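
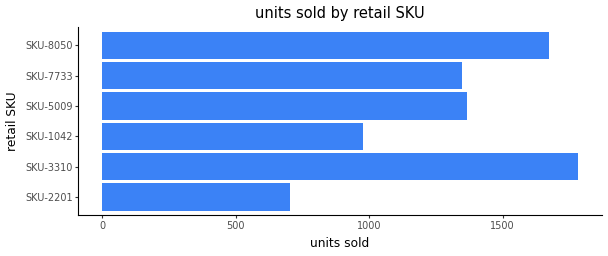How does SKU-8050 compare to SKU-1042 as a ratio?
≈ 1.6×

SKU-8050 ≈ 1600, SKU-1042 ≈ 1000; 1600/1000 ≈ 1.6.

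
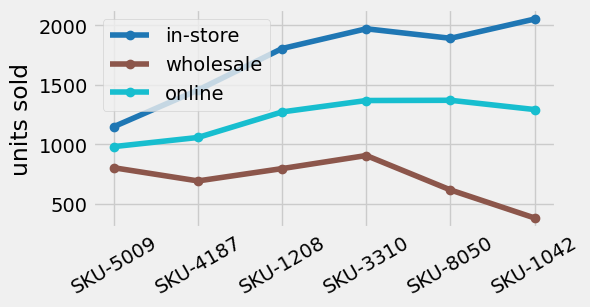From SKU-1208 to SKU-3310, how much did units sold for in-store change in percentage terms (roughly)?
≈ +11.1%

SKU-1208 ≈ 1800, SKU-3310 ≈ 2000; (2000 − 1800) / 1800 ≈ +11.1%.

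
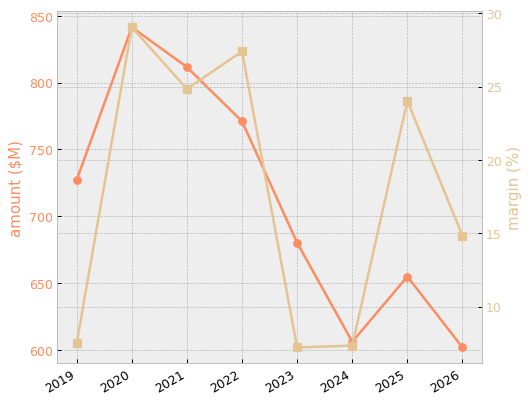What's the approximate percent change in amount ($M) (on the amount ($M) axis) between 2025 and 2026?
≈ -9.1%

2025 ≈ 660, 2026 ≈ 600; (600 − 660) / 660 ≈ -9.1%.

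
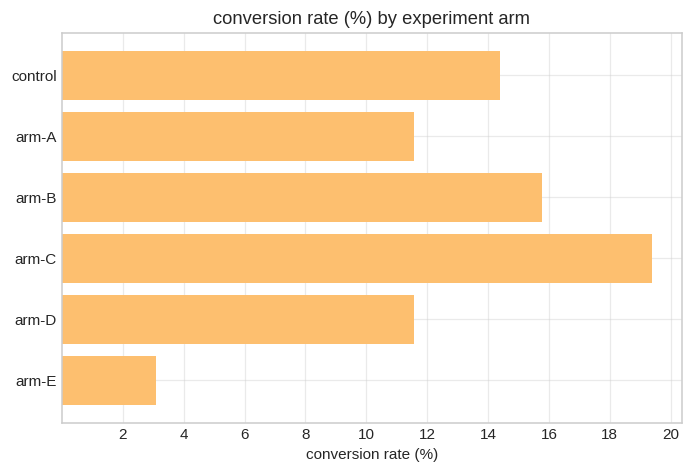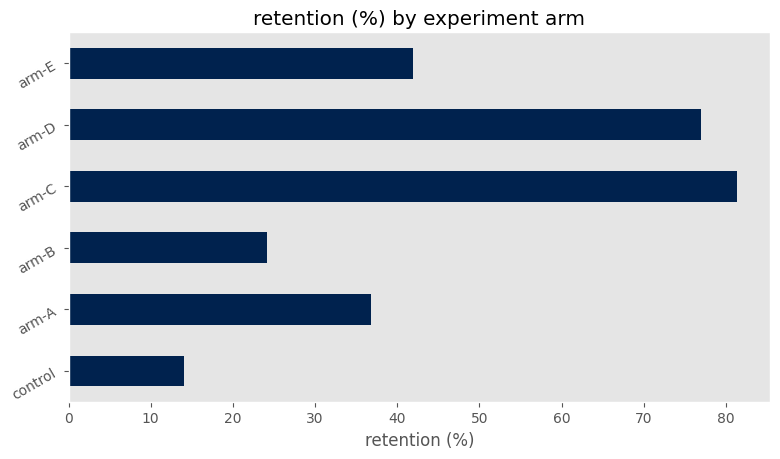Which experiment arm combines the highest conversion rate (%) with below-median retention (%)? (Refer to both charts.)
Chart 2 median retention (%) ≈ 40; below-median experiment arms: control, arm-A, arm-B. Among those, arm-B has the highest conversion rate (%) (≈ 16).

arm-B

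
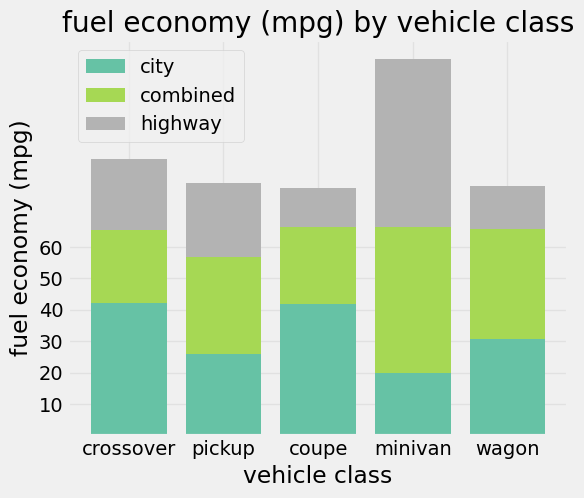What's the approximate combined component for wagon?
combined top ≈ 70, bottom ≈ 30; segment ≈ 40.

≈ 40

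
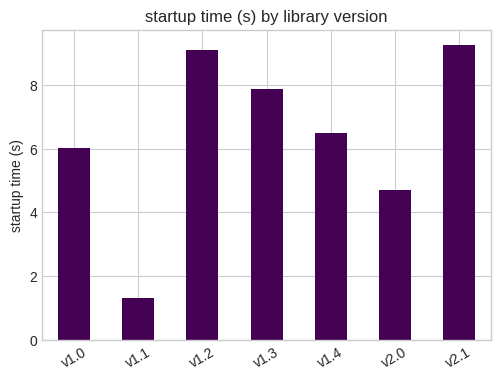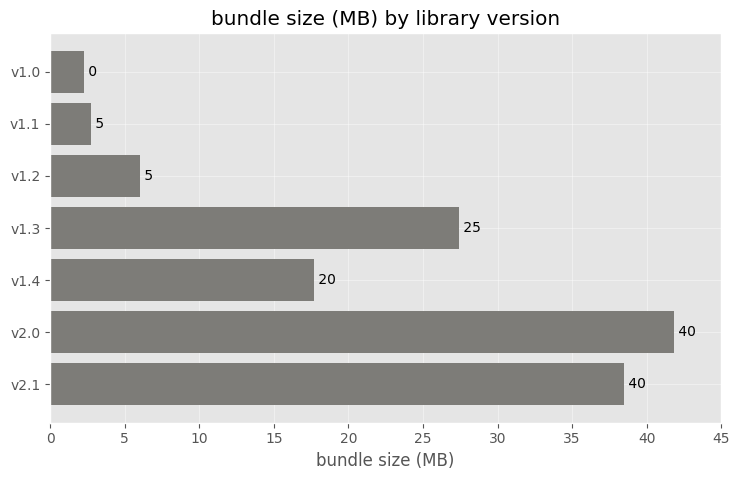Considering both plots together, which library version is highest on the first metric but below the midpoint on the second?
Chart 2 median bundle size (MB) ≈ 20; below-median library versions: v1.0, v1.1, v1.2. Among those, v1.2 has the highest startup time (s) (≈ 9).

v1.2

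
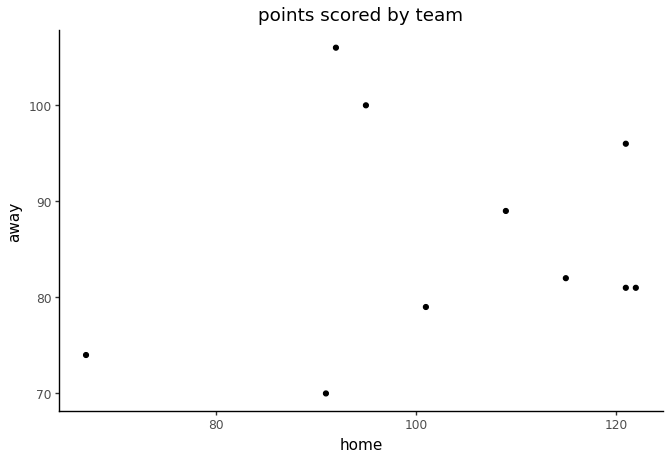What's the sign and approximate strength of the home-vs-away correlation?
Points are roughly uncorrelated; weak (|r| ≈ 0.1).

no clear correlation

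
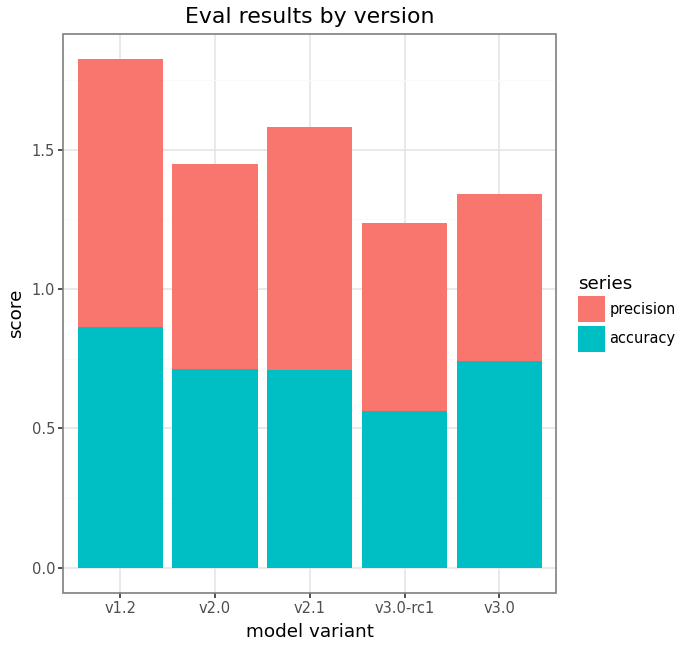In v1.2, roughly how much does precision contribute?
≈ 1.0

precision top ≈ 1.8, bottom ≈ 0.8; segment ≈ 1.0.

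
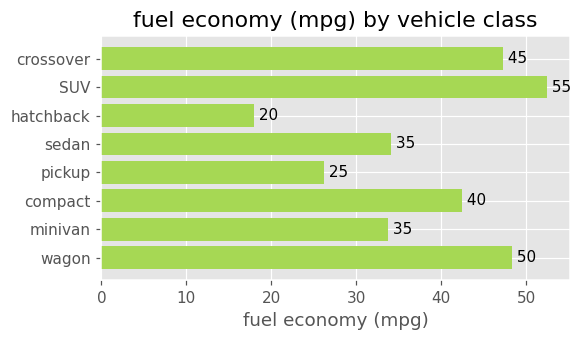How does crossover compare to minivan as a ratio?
≈ 1.29×

crossover ≈ 45, minivan ≈ 35; 45/35 ≈ 1.29.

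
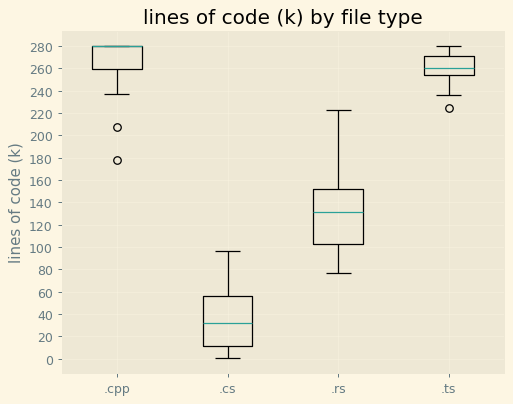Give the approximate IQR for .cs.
≈ 40

Q3 ≈ 60, Q1 ≈ 20; IQR ≈ 40.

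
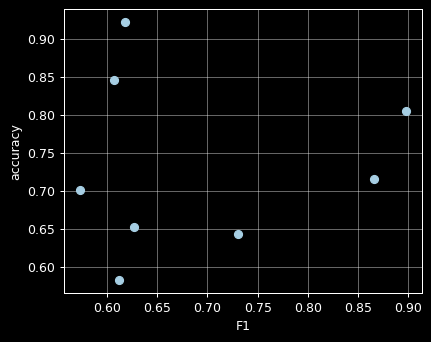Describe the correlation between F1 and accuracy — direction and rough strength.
no clear correlation

Points are roughly uncorrelated; weak (|r| ≈ 0.1).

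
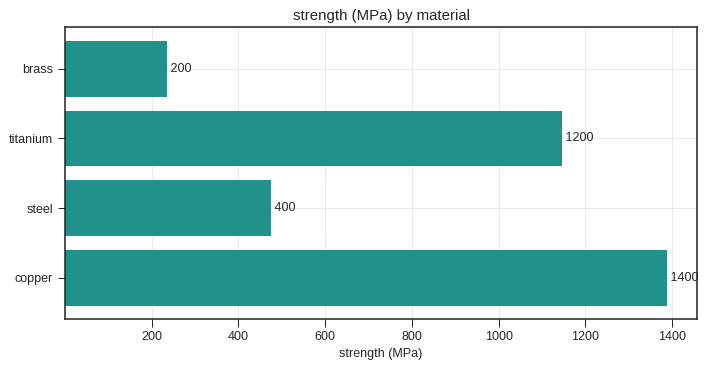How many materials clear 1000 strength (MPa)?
2

Above 1000: titanium, copper.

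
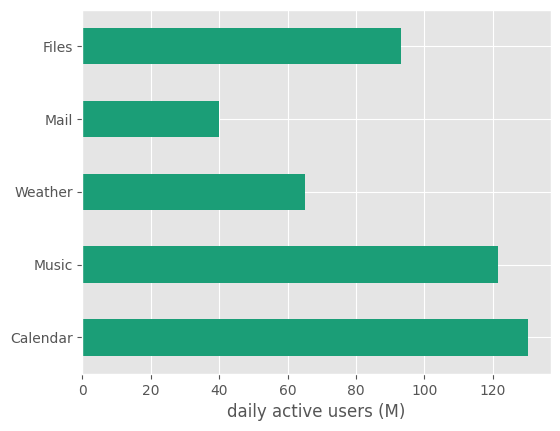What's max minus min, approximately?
≈ 100

Max Calendar ≈ 140, min Mail ≈ 40; range ≈ 100.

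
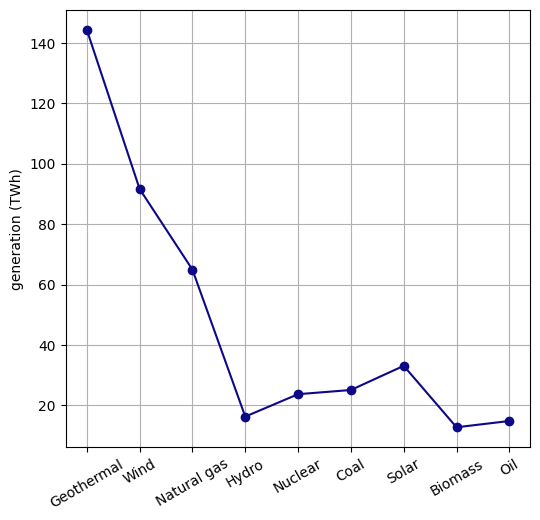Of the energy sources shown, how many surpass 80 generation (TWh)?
2

Above 80: Geothermal, Wind.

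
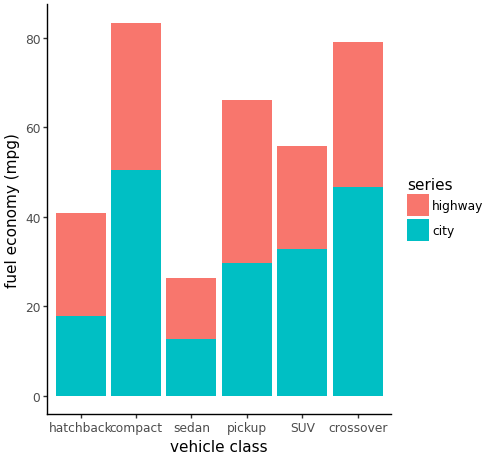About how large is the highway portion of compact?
highway top ≈ 80, bottom ≈ 50; segment ≈ 30.

≈ 30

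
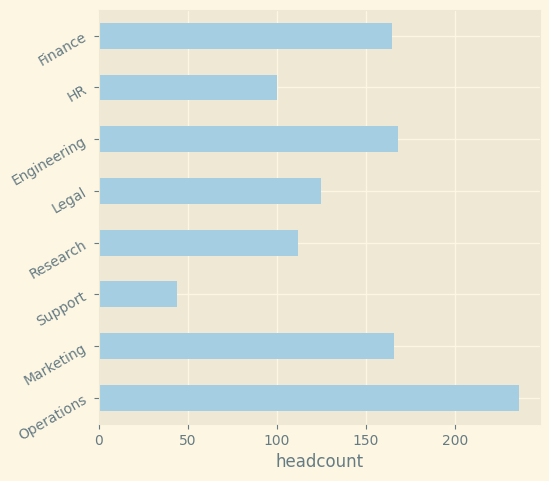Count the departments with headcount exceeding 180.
1

Above 180: Operations.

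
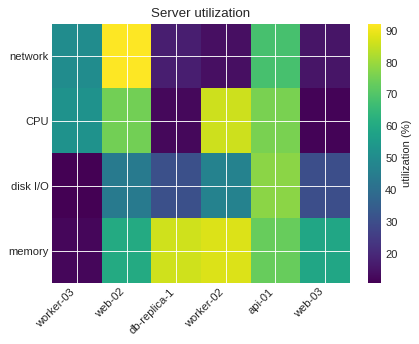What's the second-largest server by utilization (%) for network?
api-01

Top 3 for network: web-02 ≈ 90, api-01 ≈ 70, worker-03 ≈ 50.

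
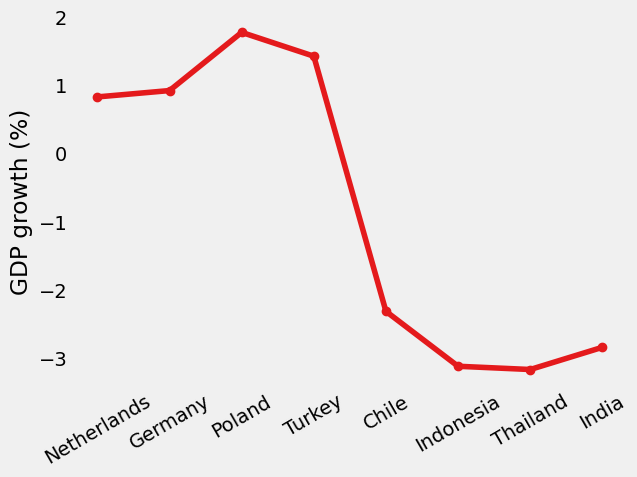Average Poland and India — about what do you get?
(2.0 + -3.0) / 2 ≈ -0.5.

≈ -0.5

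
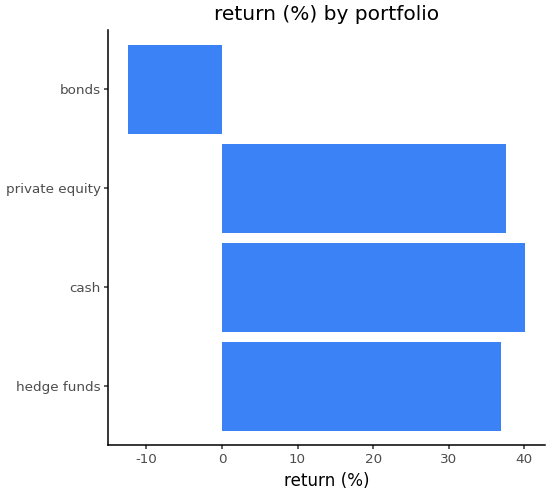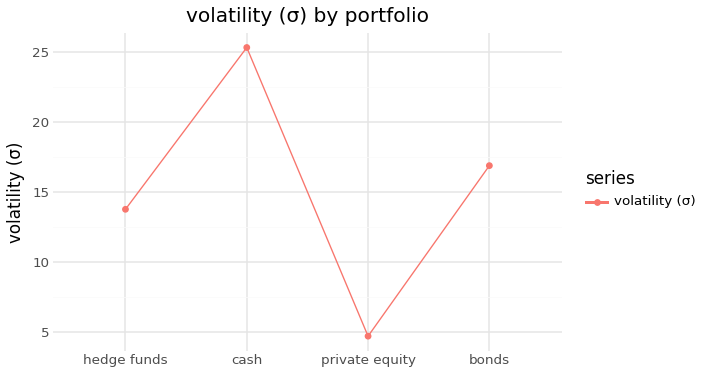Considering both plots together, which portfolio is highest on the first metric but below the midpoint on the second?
private equity

Chart 2 median volatility (σ) ≈ 15; below-median portfolios: hedge funds, private equity. Among those, private equity has the highest return (%) (≈ 40).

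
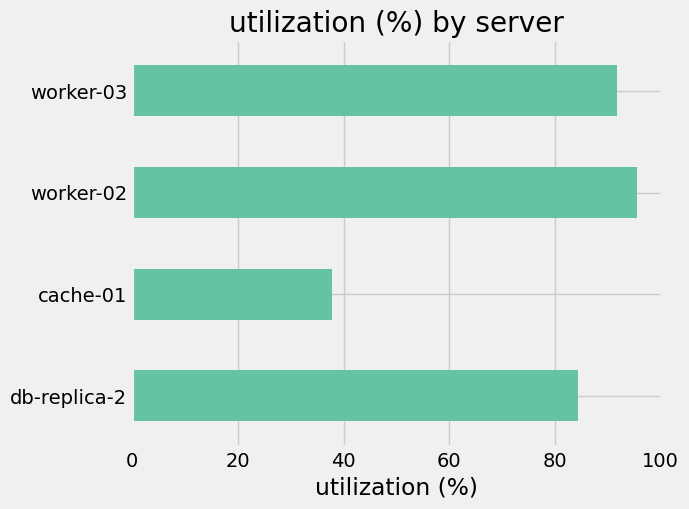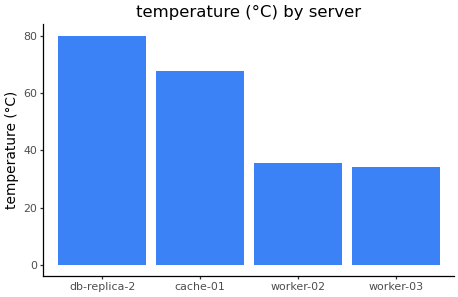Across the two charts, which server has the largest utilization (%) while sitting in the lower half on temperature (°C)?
Chart 2 median temperature (°C) ≈ 50; below-median servers: worker-02, worker-03. Among those, worker-02 has the highest utilization (%) (≈ 100).

worker-02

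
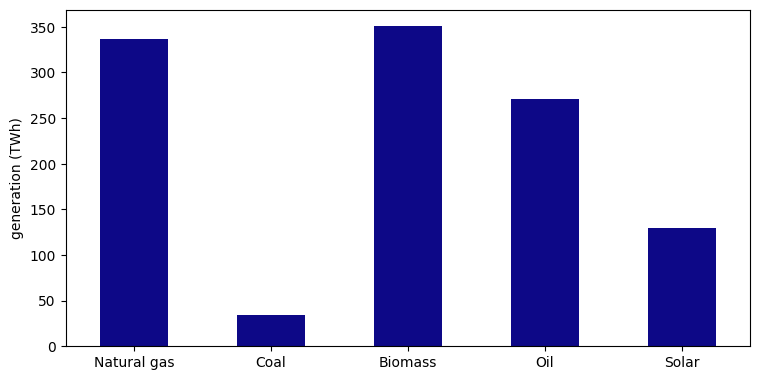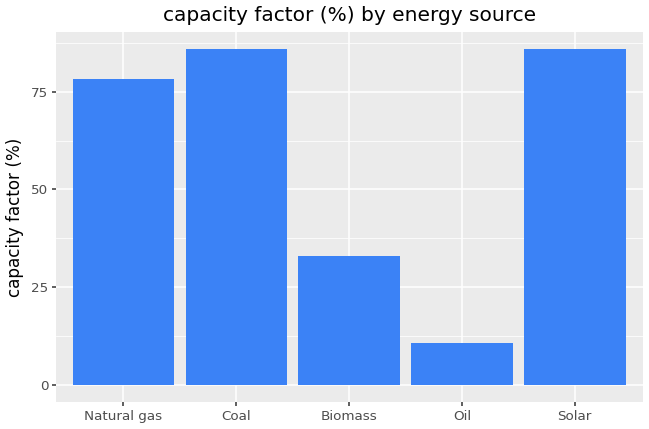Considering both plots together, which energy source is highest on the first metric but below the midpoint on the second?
Biomass

Chart 2 median capacity factor (%) ≈ 80; below-median energy sources: Biomass, Oil. Among those, Biomass has the highest generation (TWh) (≈ 350).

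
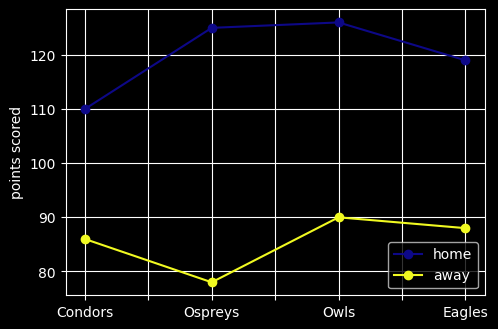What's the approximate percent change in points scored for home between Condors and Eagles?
≈ +9.1%

Condors ≈ 110, Eagles ≈ 120; (120 − 110) / 110 ≈ +9.1%.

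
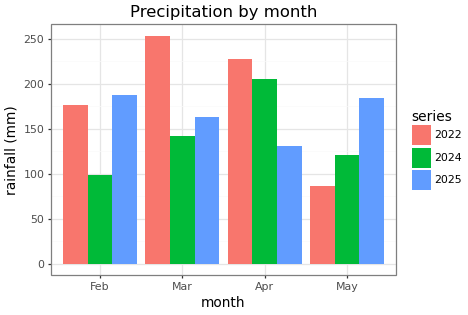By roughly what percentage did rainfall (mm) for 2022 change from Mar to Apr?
≈ -10%

Mar ≈ 250, Apr ≈ 225; (225 − 250) / 250 ≈ -10%.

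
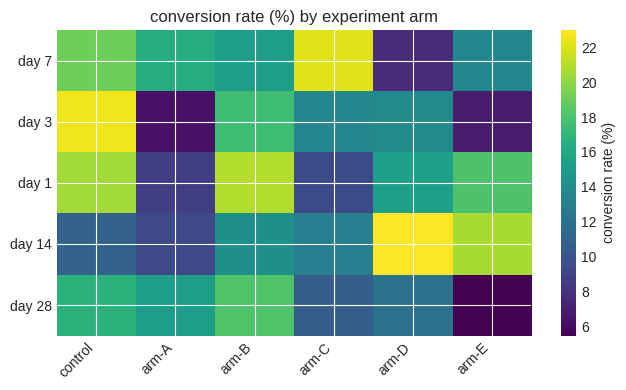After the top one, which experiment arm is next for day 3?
arm-B

Top 3 for day 3: control ≈ 22, arm-B ≈ 18, arm-D ≈ 14.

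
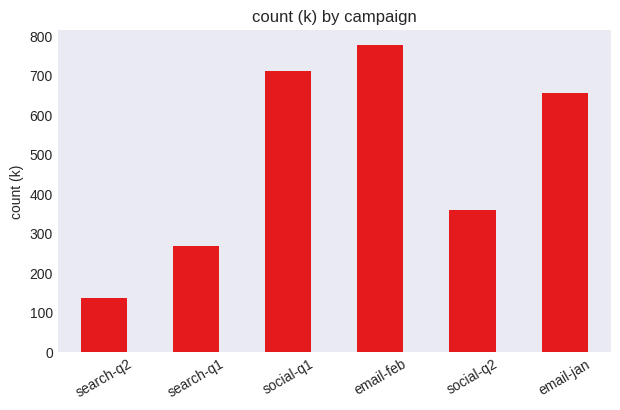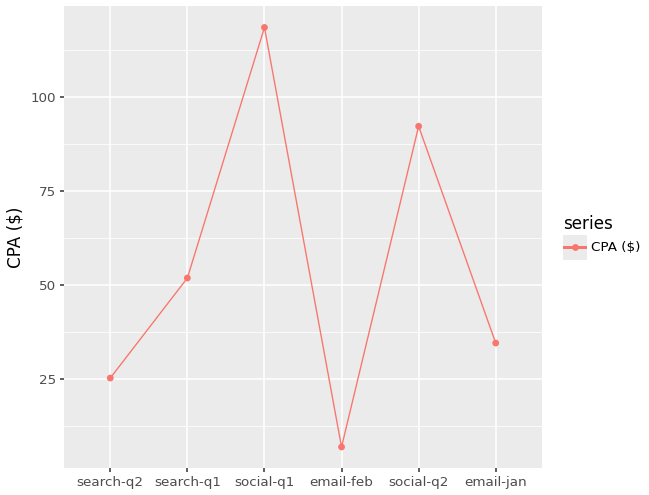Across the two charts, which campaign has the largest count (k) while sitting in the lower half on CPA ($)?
Chart 2 median CPA ($) ≈ 40; below-median campaigns: search-q2, email-feb, email-jan. Among those, email-feb has the highest count (k) (≈ 800).

email-feb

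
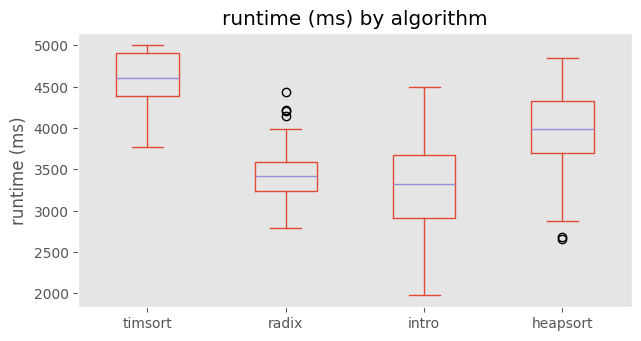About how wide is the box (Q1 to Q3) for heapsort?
Q3 ≈ 4400, Q1 ≈ 3800; IQR ≈ 600.

≈ 600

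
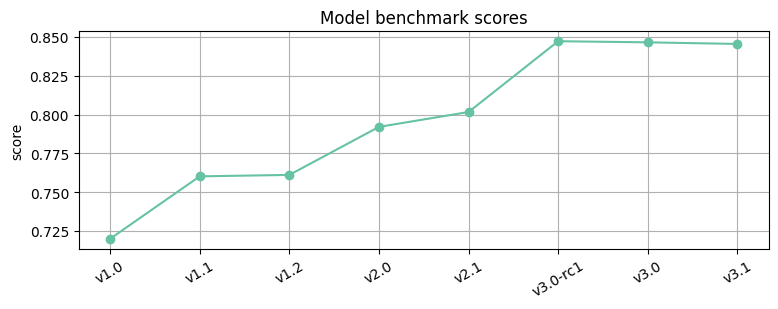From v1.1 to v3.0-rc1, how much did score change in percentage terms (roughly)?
≈ +10.5%

v1.1 ≈ 0.76, v3.0-rc1 ≈ 0.84; (0.84 − 0.76) / 0.76 ≈ +10.5%.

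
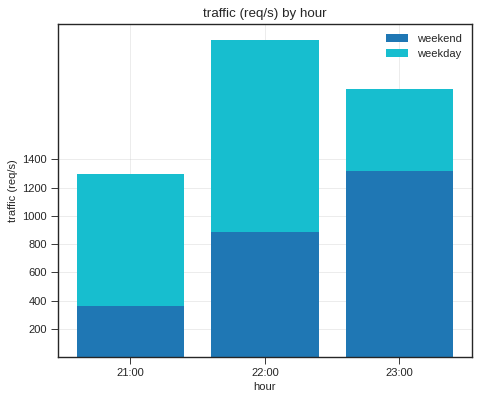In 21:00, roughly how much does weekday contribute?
≈ 800

weekday top ≈ 1200, bottom ≈ 400; segment ≈ 800.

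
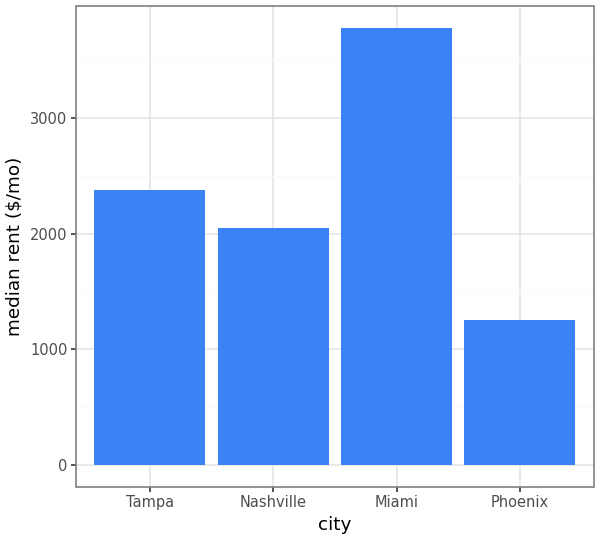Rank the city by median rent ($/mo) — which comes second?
Tampa

Top 3: Miami ≈ 4000, Tampa ≈ 2500, Nashville ≈ 2000.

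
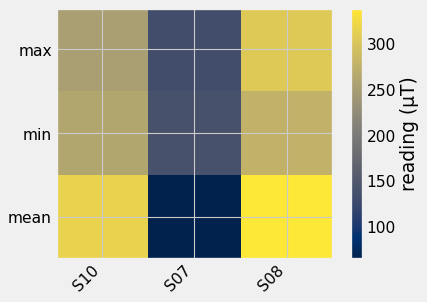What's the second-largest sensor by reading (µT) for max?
S10

Top 3 for max: S08 ≈ 300, S10 ≈ 250, S07 ≈ 125.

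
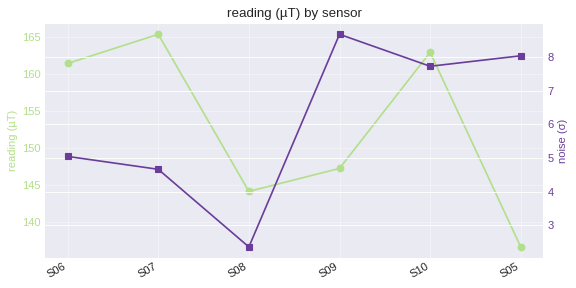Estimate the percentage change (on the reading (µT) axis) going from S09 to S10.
≈ +13.8%

S09 ≈ 145, S10 ≈ 165; (165 − 145) / 145 ≈ +13.8%.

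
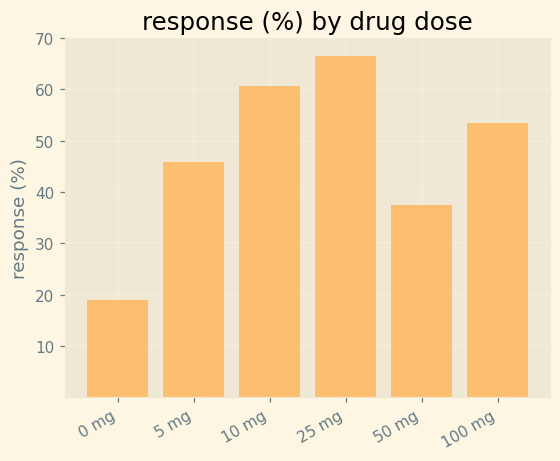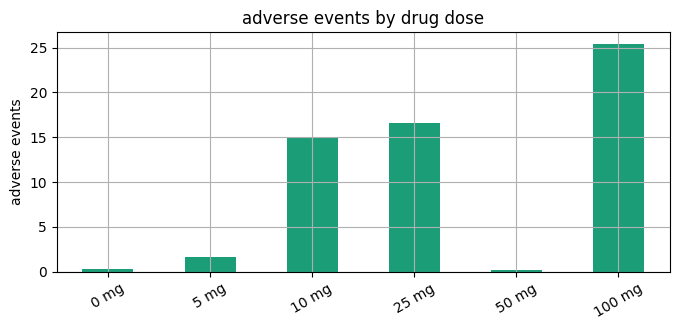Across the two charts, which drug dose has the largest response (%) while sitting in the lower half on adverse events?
Chart 2 median adverse events ≈ 10; below-median drug doses: 0 mg, 5 mg, 50 mg. Among those, 5 mg has the highest response (%) (≈ 50).

5 mg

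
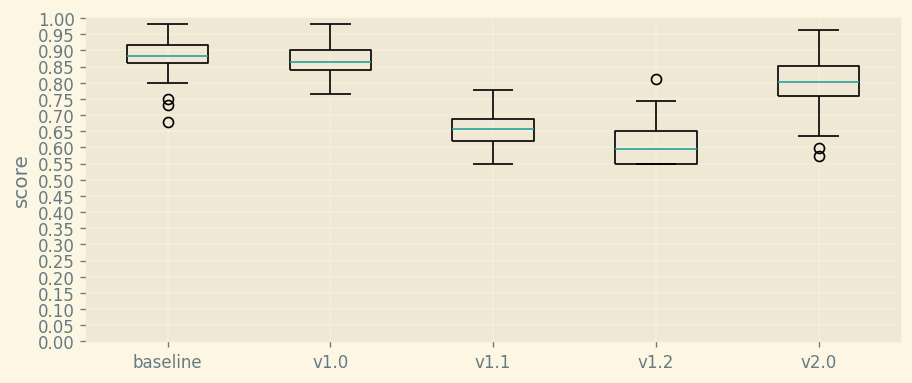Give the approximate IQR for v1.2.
Q3 ≈ 0.65, Q1 ≈ 0.55; IQR ≈ 0.10.

≈ 0.10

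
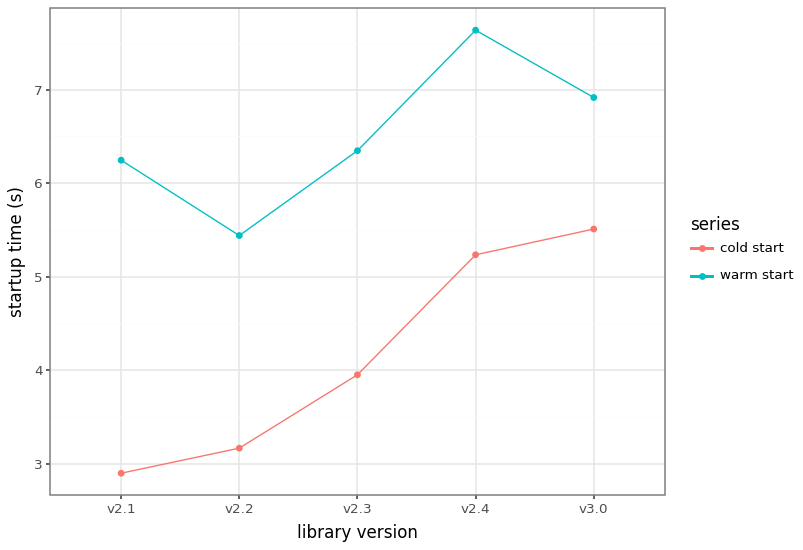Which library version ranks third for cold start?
Top 4 for cold start: v3.0 ≈ 5.5, v2.4 ≈ 5.0, v2.3 ≈ 4.0, v2.2 ≈ 3.0.

v2.3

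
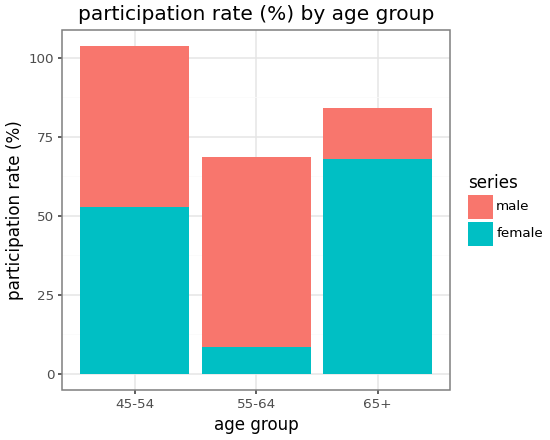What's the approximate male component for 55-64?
male top ≈ 70, bottom ≈ 10; segment ≈ 60.

≈ 60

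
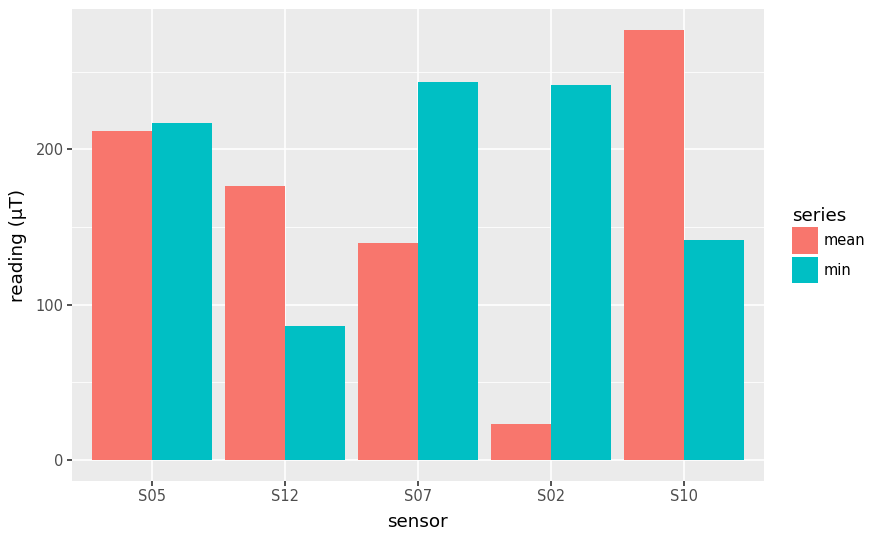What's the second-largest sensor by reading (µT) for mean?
Top 3 for mean: S10 ≈ 275, S05 ≈ 200, S12 ≈ 175.

S05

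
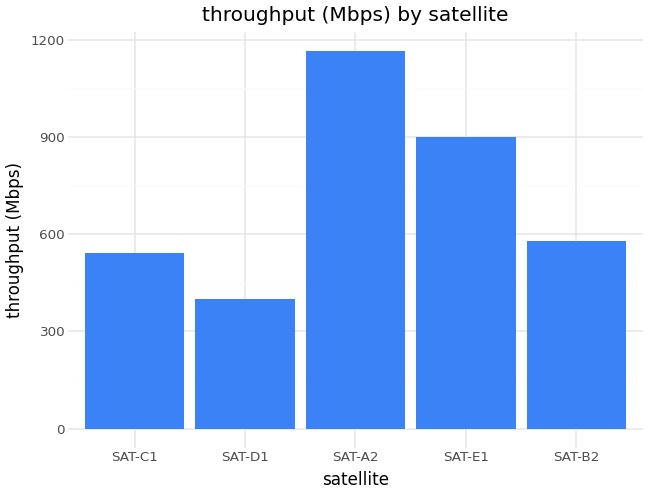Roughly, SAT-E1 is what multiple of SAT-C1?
≈ 1.8×

SAT-E1 ≈ 900, SAT-C1 ≈ 500; 900/500 ≈ 1.8.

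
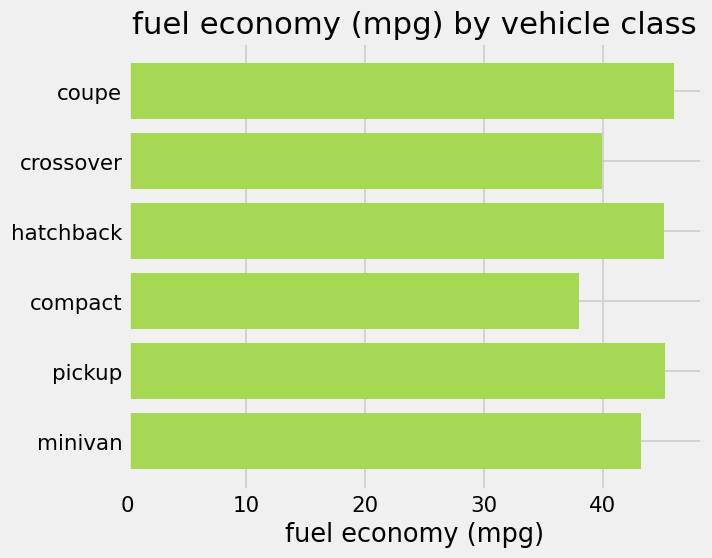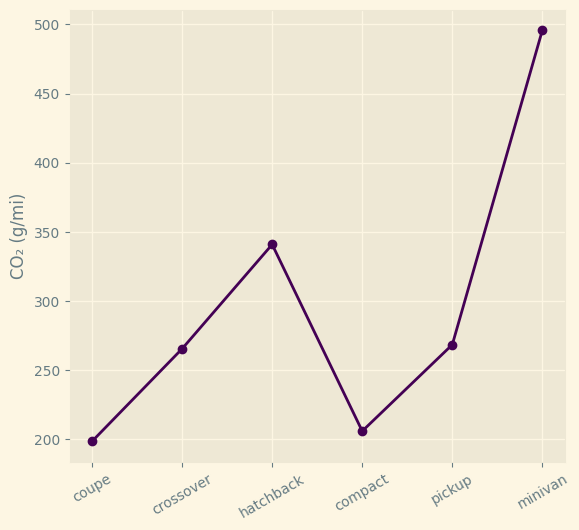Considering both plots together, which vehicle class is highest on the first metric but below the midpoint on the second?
coupe

Chart 2 median CO₂ (g/mi) ≈ 250; below-median vehicle classes: coupe, crossover, compact. Among those, coupe has the highest fuel economy (mpg) (≈ 45).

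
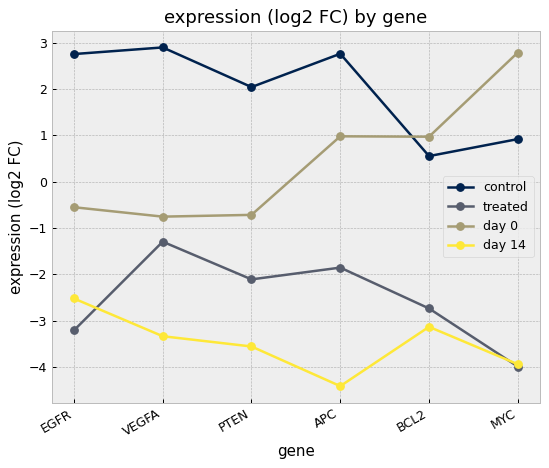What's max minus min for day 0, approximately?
≈ 4

Max MYC ≈ 3, min VEGFA ≈ -1; range ≈ 4.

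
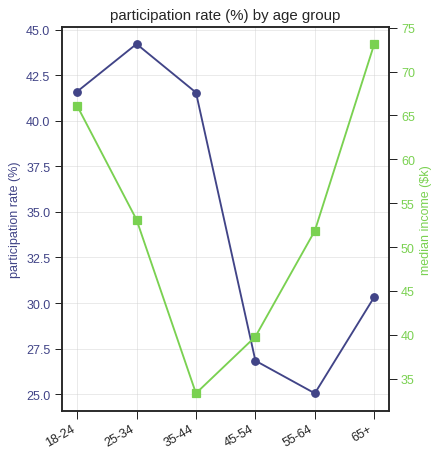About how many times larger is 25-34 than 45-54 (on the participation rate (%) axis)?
25-34 ≈ 44, 45-54 ≈ 26; 44/26 ≈ 1.69.

≈ 1.69×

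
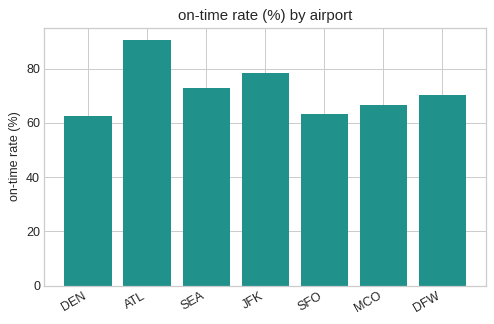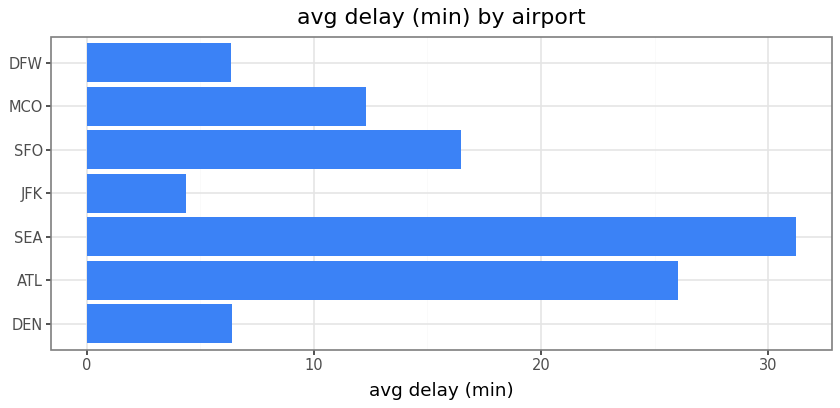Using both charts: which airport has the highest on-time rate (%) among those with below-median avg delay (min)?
Chart 2 median avg delay (min) ≈ 10; below-median airports: DEN, JFK, DFW. Among those, JFK has the highest on-time rate (%) (≈ 80).

JFK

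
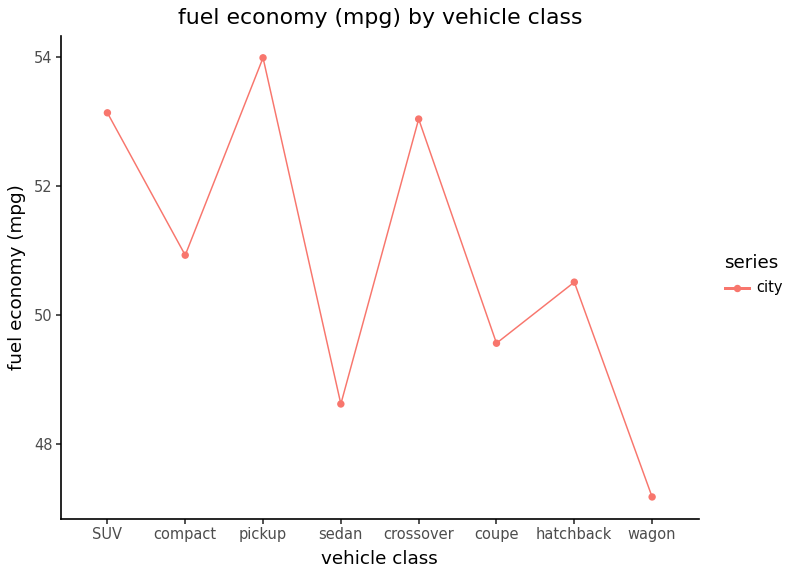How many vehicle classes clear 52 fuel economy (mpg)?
Above 52: SUV, pickup, crossover.

3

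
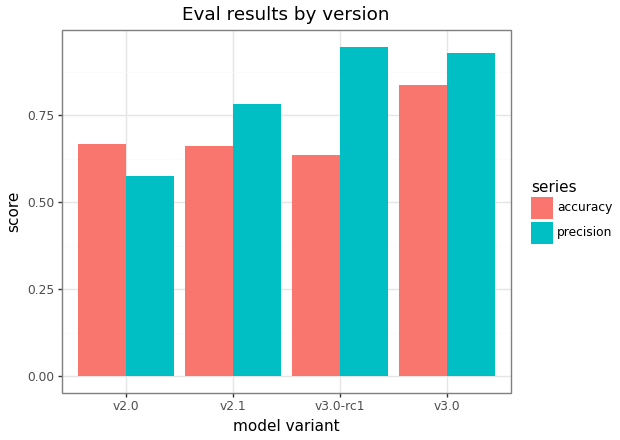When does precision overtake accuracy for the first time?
v2.1

v2.0: precision ≈ 0.6 vs accuracy ≈ 0.7 (not yet); v2.1: precision ≈ 0.8 vs accuracy ≈ 0.7 (first crossover).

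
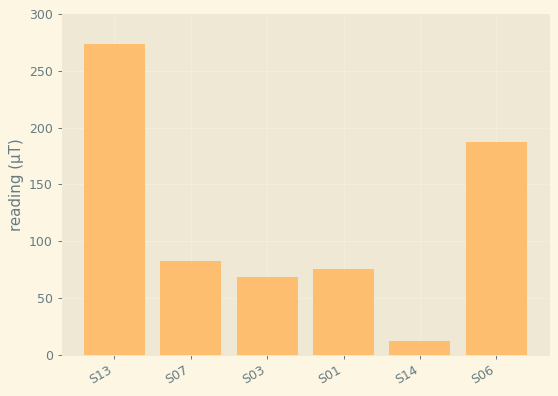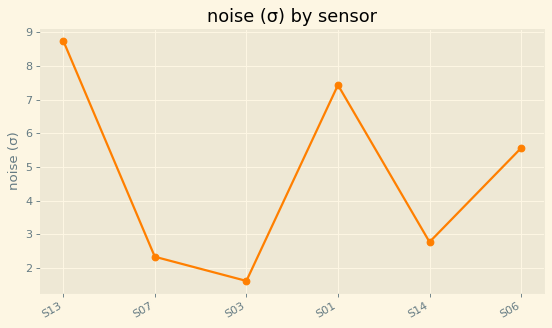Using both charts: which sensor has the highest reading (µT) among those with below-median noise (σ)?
Chart 2 median noise (σ) ≈ 4; below-median sensors: S07, S03, S14. Among those, S07 has the highest reading (µT) (≈ 100).

S07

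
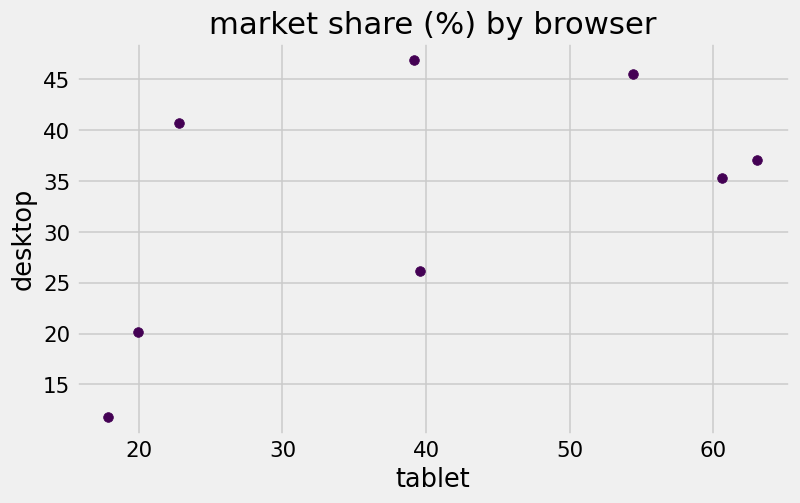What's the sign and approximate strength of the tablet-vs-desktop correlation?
positive, moderate

Points are positively correlated; moderate (|r| ≈ 0.6).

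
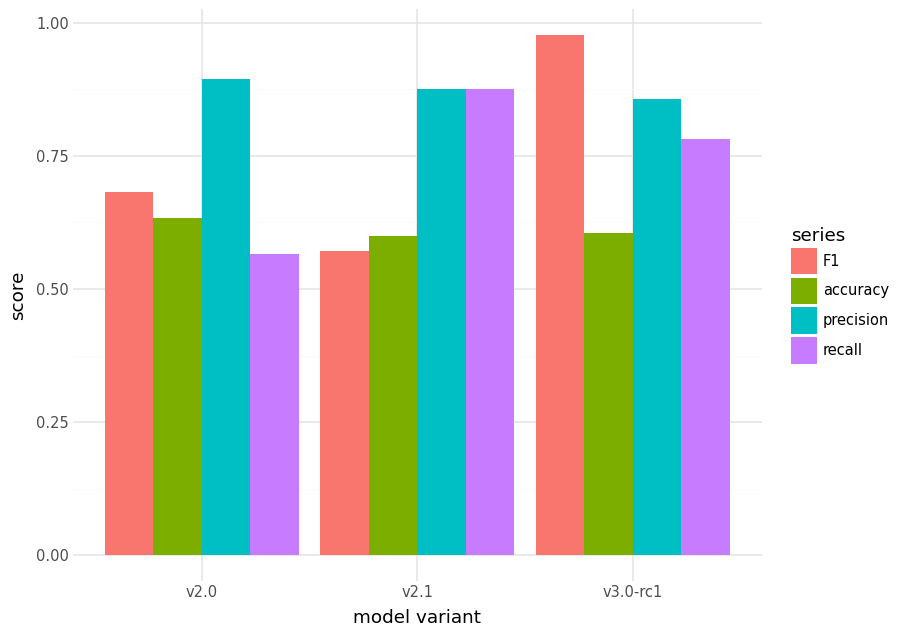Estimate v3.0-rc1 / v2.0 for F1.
≈ 1.43×

v3.0-rc1 ≈ 1.0, v2.0 ≈ 0.7; 1.0/0.7 ≈ 1.43.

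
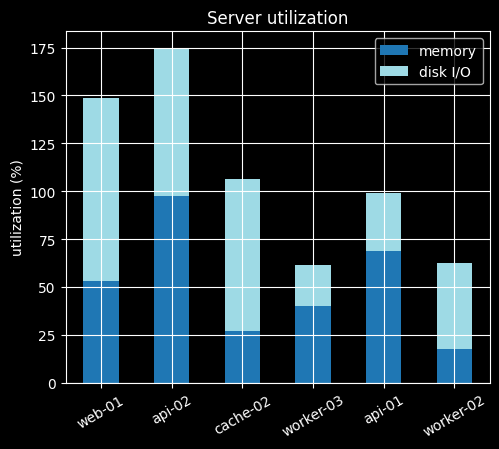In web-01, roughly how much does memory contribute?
memory top ≈ 60, bottom ≈ 0; segment ≈ 60.

≈ 60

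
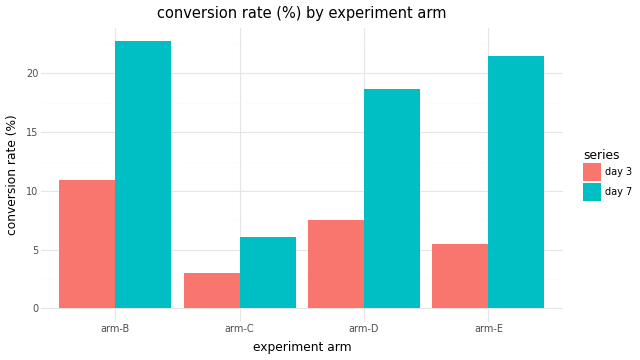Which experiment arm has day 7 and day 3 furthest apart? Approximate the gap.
arm-E, ≈ 16 %

arm-E: day 7 ≈ 22, day 3 ≈ 6 → gap ≈ 16. Next-largest (arm-B) is only ≈ 12.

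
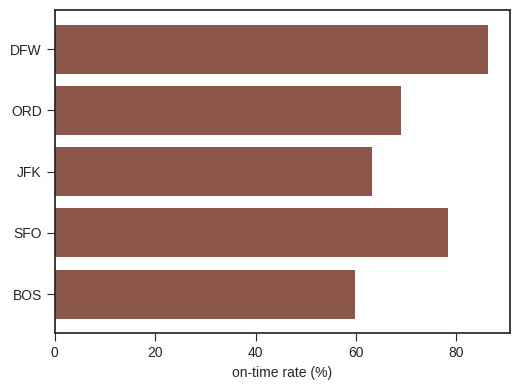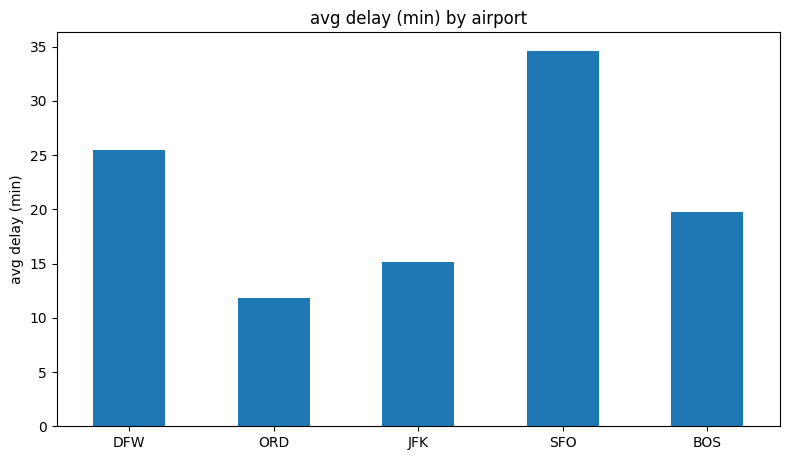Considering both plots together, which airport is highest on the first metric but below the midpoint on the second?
Chart 2 median avg delay (min) ≈ 20; below-median airports: ORD, JFK. Among those, ORD has the highest on-time rate (%) (≈ 70).

ORD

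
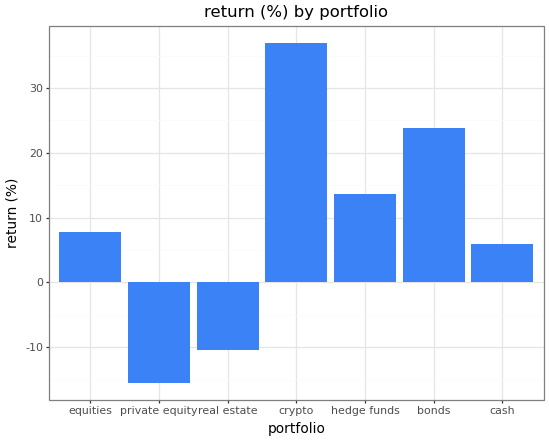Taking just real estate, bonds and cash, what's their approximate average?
≈ 7

(-10 + 25 + 5) / 3 ≈ 7.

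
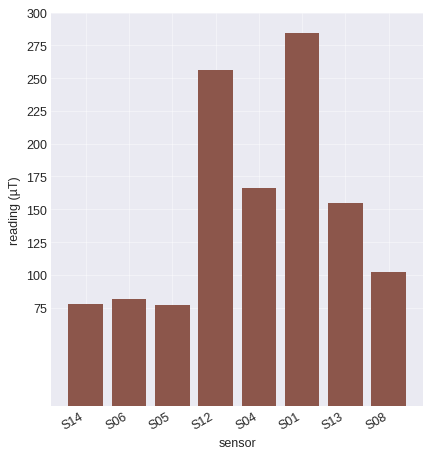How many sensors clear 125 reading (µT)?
4

Above 125: S12, S04, S01, S13.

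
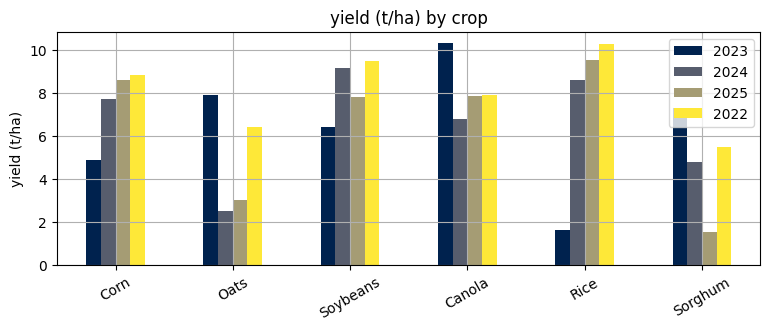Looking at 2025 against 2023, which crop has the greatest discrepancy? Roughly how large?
Rice: 2025 ≈ 10, 2023 ≈ 2 → gap ≈ 8. Next-largest (Sorghum) is only ≈ 5.

Rice, ≈ 8 t/ha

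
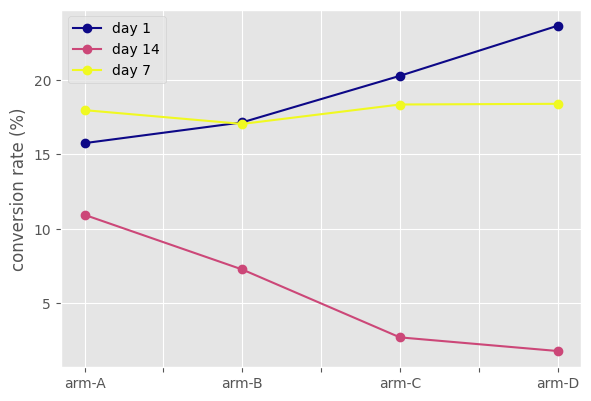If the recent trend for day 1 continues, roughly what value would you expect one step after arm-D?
Last three: 18, 20, 24 → slope ≈ 3/step → next ≈ 27.

≈ 27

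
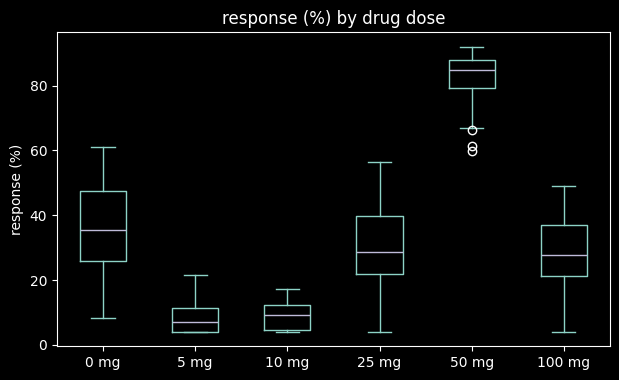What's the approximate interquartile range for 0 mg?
Q3 ≈ 50, Q1 ≈ 30; IQR ≈ 20.

≈ 20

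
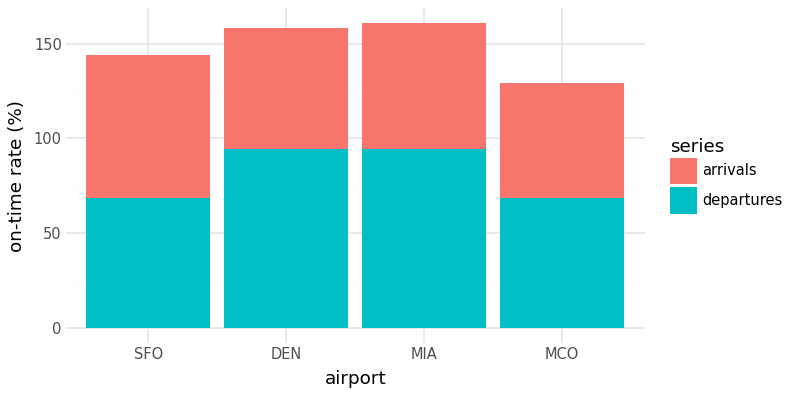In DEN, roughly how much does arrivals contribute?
arrivals top ≈ 160, bottom ≈ 100; segment ≈ 60.

≈ 60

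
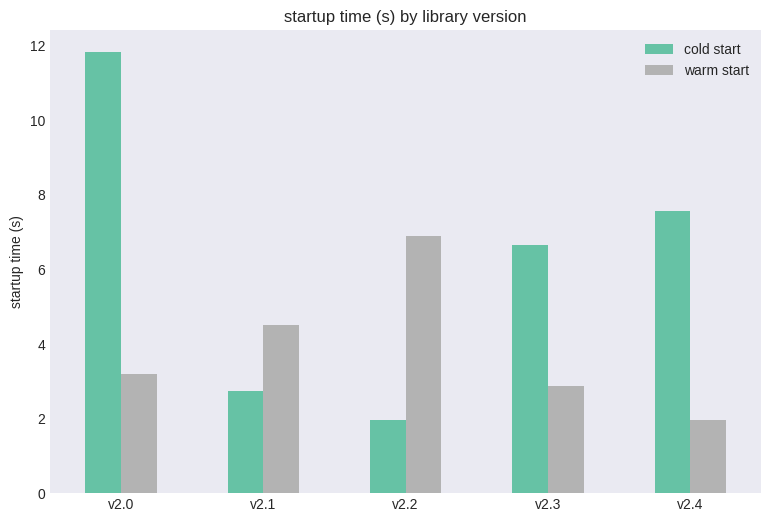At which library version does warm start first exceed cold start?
v2.0: warm start ≈ 3 vs cold start ≈ 12 (not yet); v2.1: warm start ≈ 5 vs cold start ≈ 3 (first crossover).

v2.1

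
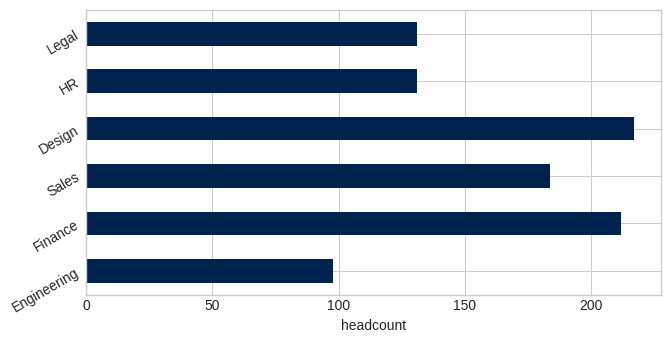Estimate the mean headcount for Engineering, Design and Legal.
≈ 153

(100 + 220 + 140) / 3 ≈ 153.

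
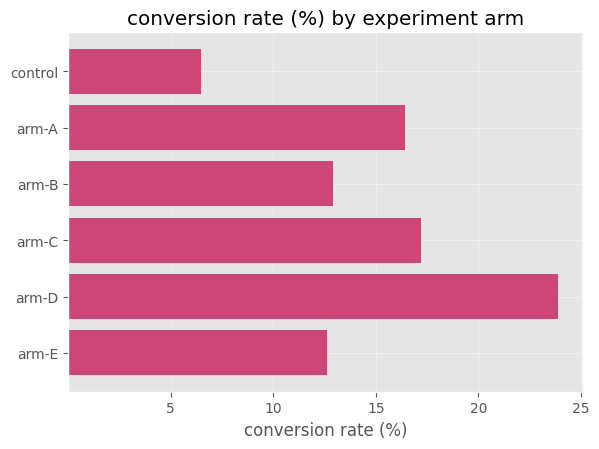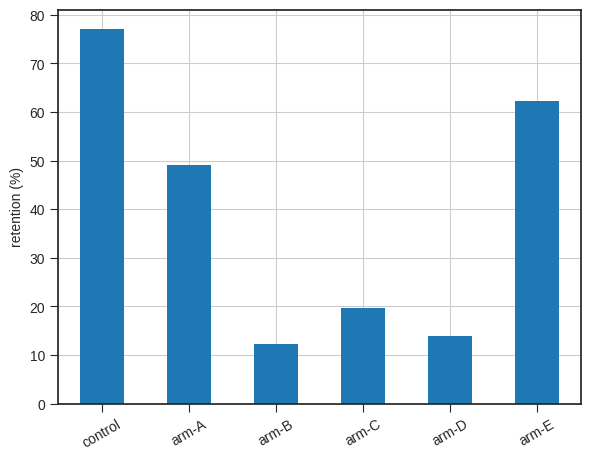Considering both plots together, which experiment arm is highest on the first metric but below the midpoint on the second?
Chart 2 median retention (%) ≈ 30; below-median experiment arms: arm-B, arm-C, arm-D. Among those, arm-D has the highest conversion rate (%) (≈ 25).

arm-D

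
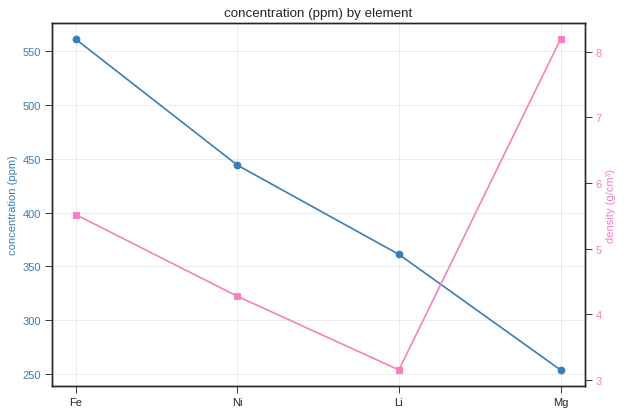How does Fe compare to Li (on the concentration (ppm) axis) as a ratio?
Fe ≈ 550, Li ≈ 350; 550/350 ≈ 1.57.

≈ 1.57×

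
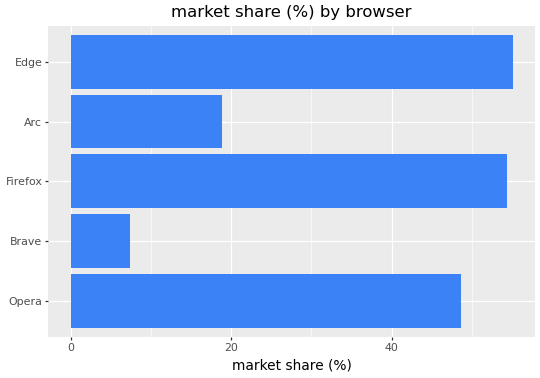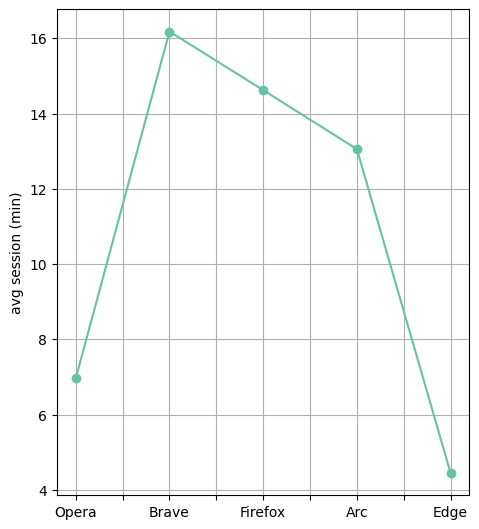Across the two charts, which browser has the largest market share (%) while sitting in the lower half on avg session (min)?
Chart 2 median avg session (min) ≈ 14; below-median browsers: Opera, Edge. Among those, Edge has the highest market share (%) (≈ 60).

Edge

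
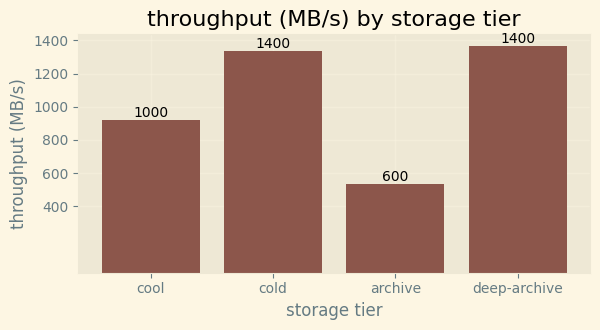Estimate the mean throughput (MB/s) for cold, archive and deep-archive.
(1400 + 600 + 1400) / 3 ≈ 1133.

≈ 1133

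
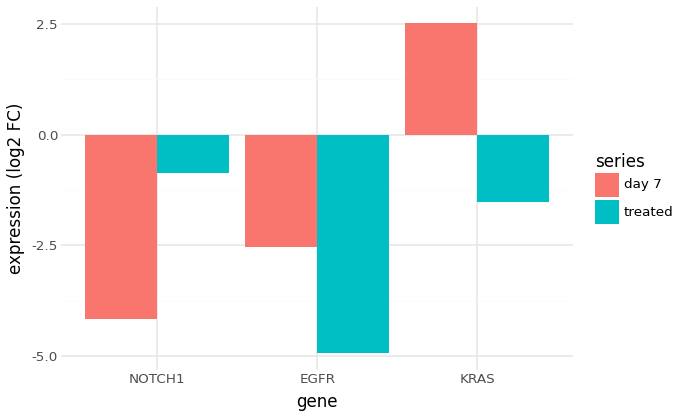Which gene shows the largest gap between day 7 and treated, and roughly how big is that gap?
KRAS, ≈ 5 log2 FC

KRAS: day 7 ≈ 3, treated ≈ -2 → gap ≈ 5. Next-largest (NOTCH1) is only ≈ 3.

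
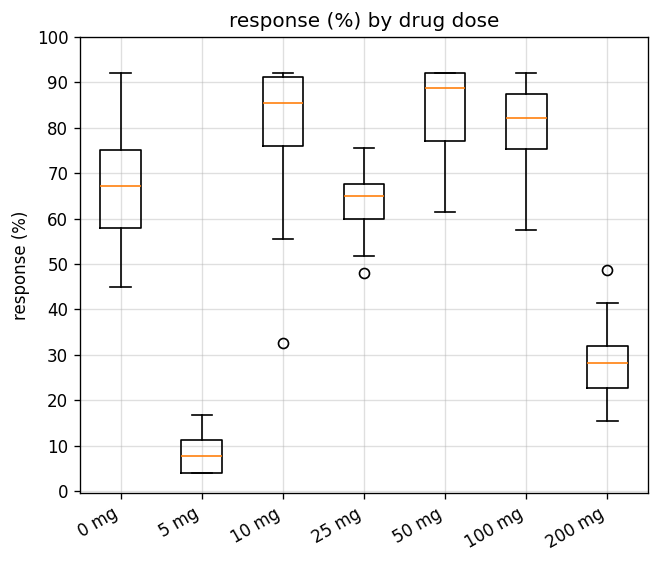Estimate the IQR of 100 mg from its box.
Q3 ≈ 90, Q1 ≈ 80; IQR ≈ 10.

≈ 10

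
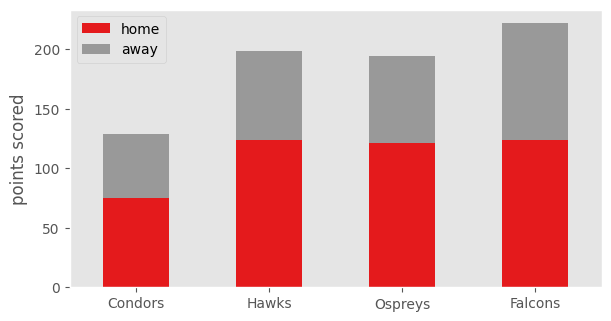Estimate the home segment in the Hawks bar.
home top ≈ 120, bottom ≈ 0; segment ≈ 120.

≈ 120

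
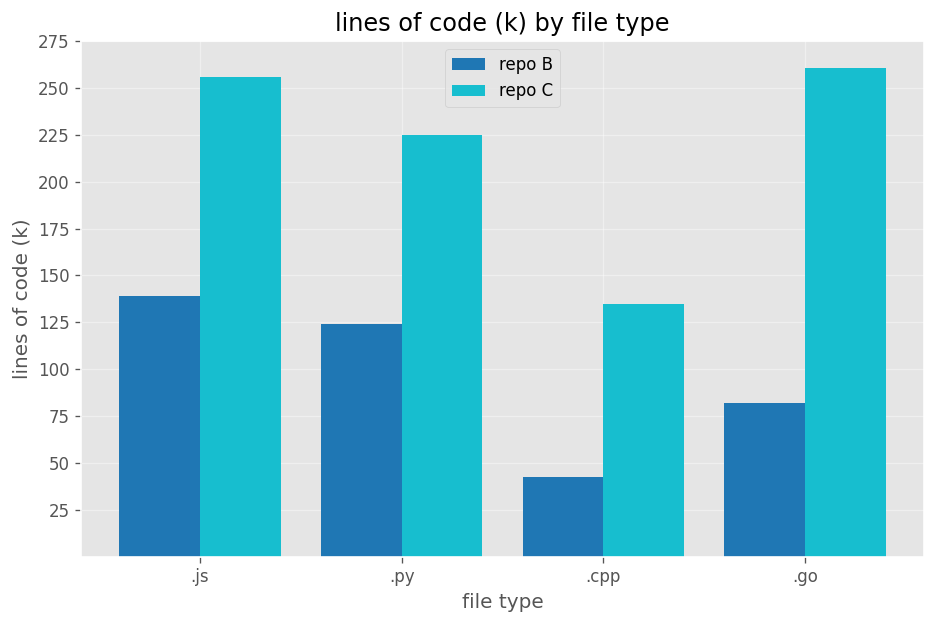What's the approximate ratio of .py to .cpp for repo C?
.py ≈ 225, .cpp ≈ 125; 225/125 ≈ 1.8.

≈ 1.8×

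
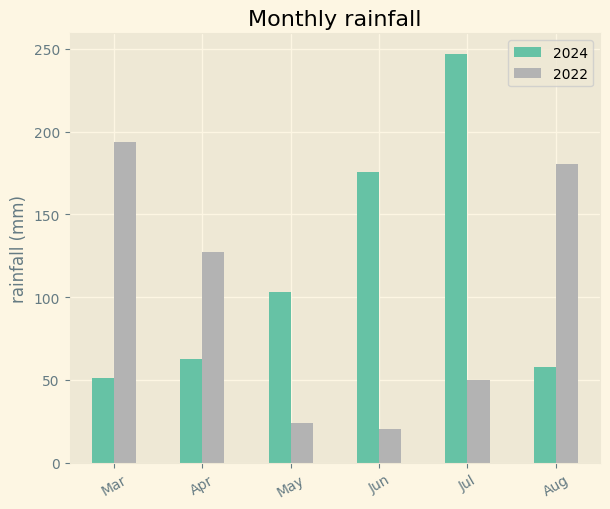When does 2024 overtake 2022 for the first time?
May

Apr: 2024 ≈ 75 vs 2022 ≈ 125 (not yet); May: 2024 ≈ 100 vs 2022 ≈ 25 (first crossover).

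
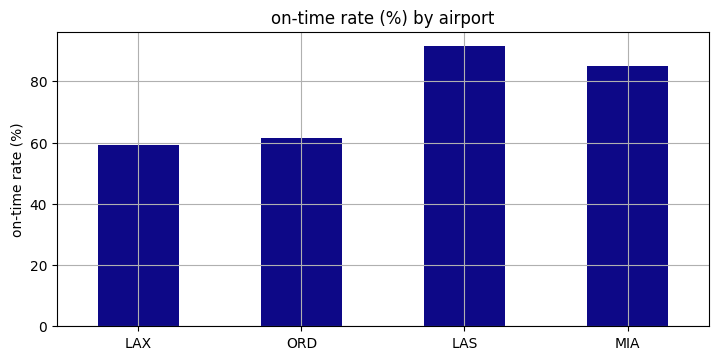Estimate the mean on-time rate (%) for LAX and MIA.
≈ 70

(60 + 80) / 2 ≈ 70.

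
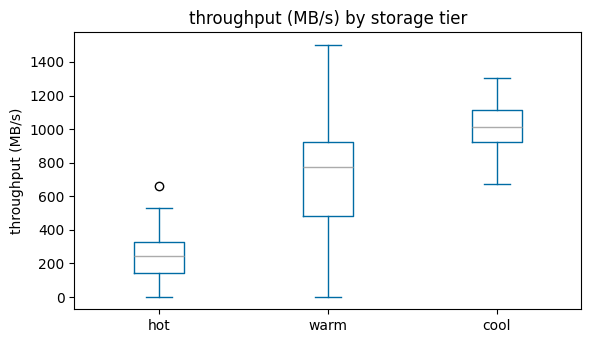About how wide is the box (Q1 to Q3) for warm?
Q3 ≈ 900, Q1 ≈ 500; IQR ≈ 400.

≈ 400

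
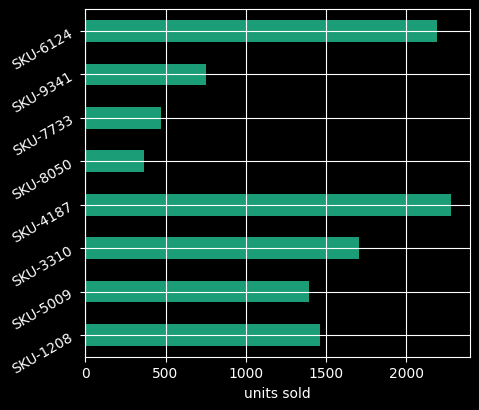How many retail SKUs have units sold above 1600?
3

Above 1600: SKU-3310, SKU-4187, SKU-6124.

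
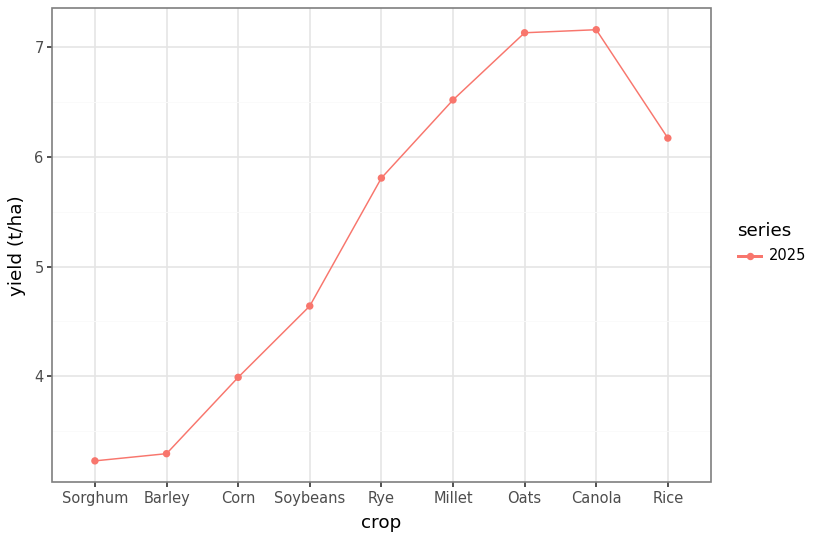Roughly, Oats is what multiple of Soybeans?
≈ 1.56×

Oats ≈ 7.0, Soybeans ≈ 4.5; 7.0/4.5 ≈ 1.56.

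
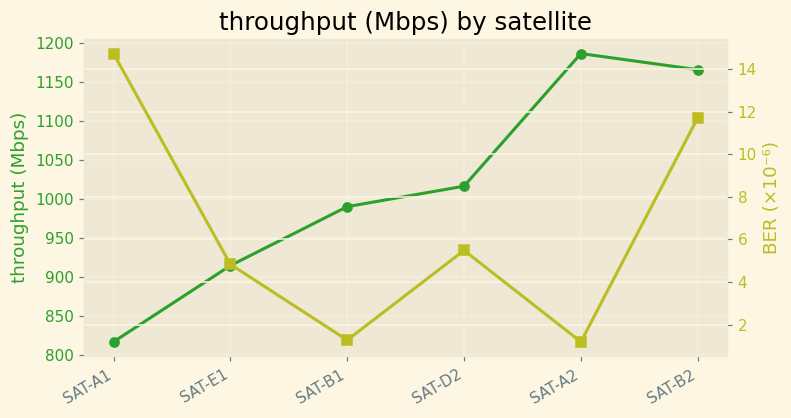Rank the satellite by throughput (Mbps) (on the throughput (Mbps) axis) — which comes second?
SAT-B2

Top 3 (on the throughput (Mbps) axis): SAT-A2 ≈ 1200, SAT-B2 ≈ 1150, SAT-D2 ≈ 1000.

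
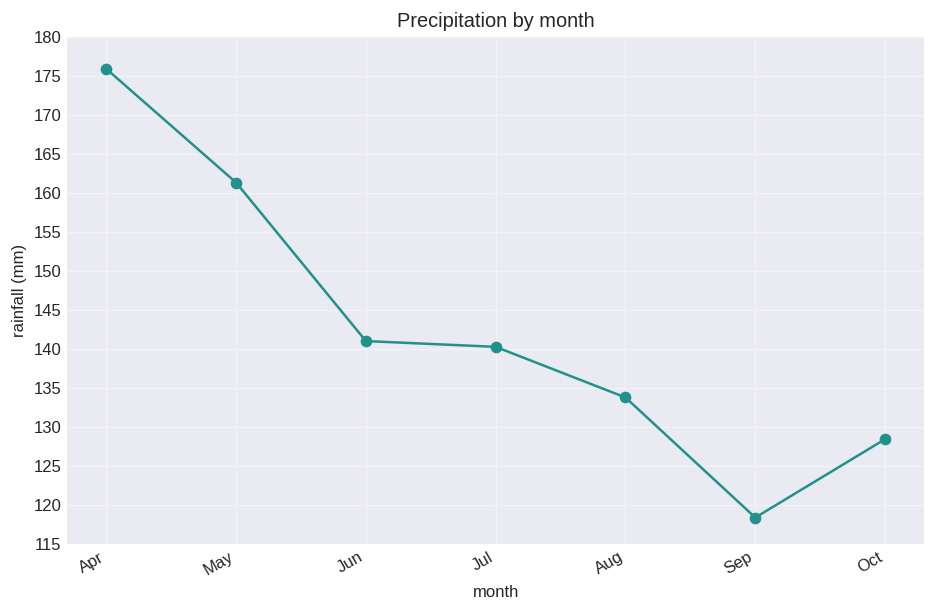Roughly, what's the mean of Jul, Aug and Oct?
(140 + 135 + 130) / 3 ≈ 135.

≈ 135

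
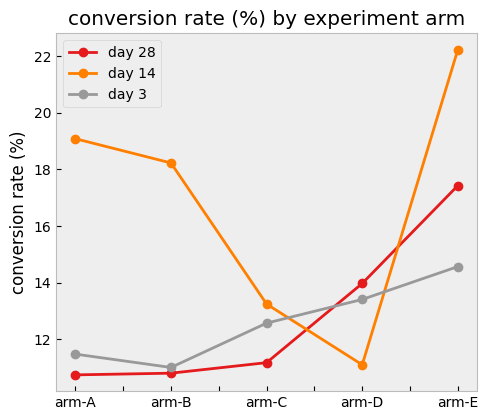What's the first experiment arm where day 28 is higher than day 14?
arm-C: day 28 ≈ 11 vs day 14 ≈ 13 (not yet); arm-D: day 28 ≈ 14 vs day 14 ≈ 11 (first crossover).

arm-D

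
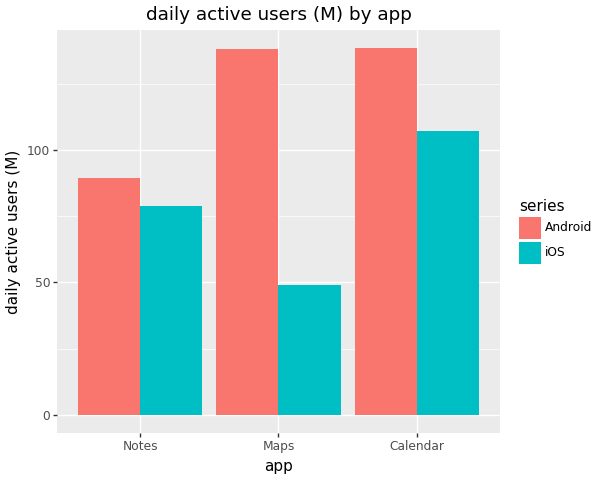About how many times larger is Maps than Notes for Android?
≈ 1.75×

Maps ≈ 140, Notes ≈ 80; 140/80 ≈ 1.75.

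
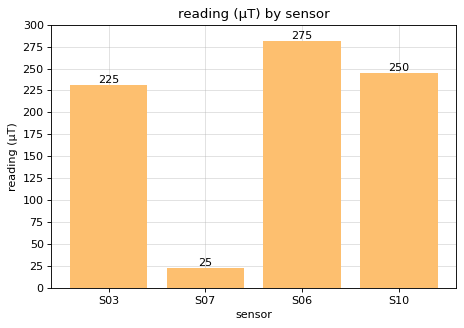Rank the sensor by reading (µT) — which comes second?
Top 3: S06 ≈ 275, S10 ≈ 250, S03 ≈ 225.

S10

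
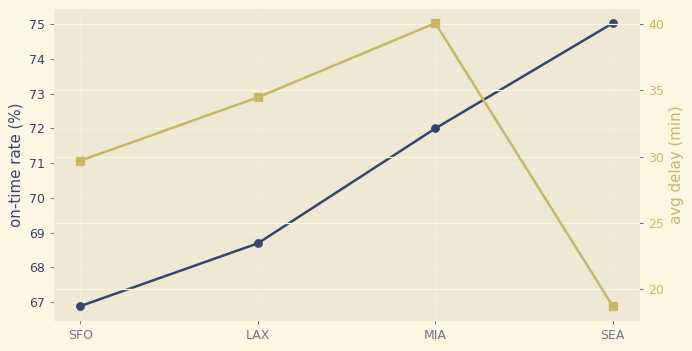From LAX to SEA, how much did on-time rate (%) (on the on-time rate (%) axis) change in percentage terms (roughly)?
LAX ≈ 69, SEA ≈ 75; (75 − 69) / 69 ≈ +8.7%.

≈ +8.7%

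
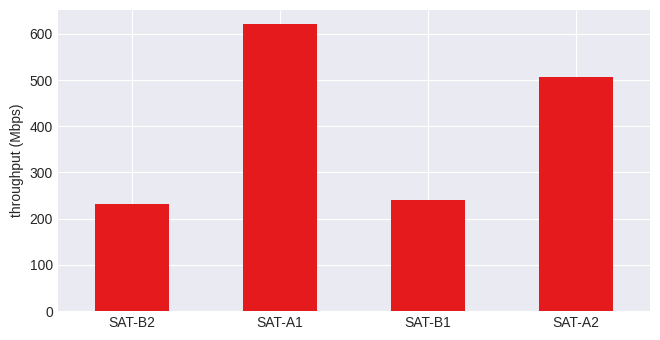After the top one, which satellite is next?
Top 3: SAT-A1 ≈ 600, SAT-A2 ≈ 500, SAT-B1 ≈ 200.

SAT-A2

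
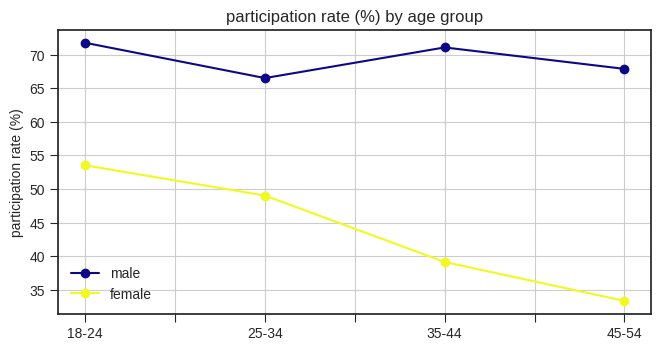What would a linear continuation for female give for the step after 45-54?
≈ 27.5

Last three: 50, 40, 35 → slope ≈ -7.5/step → next ≈ 27.5.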